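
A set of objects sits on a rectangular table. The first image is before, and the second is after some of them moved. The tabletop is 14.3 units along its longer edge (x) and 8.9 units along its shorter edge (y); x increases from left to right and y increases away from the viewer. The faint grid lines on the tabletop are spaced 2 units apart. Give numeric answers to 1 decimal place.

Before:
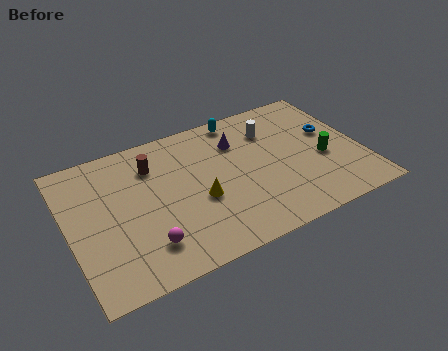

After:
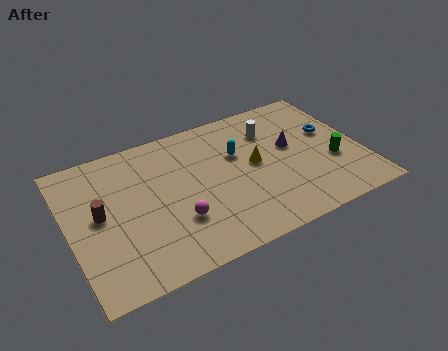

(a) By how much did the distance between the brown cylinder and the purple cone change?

+5.3

The distance was about 4.2 in the first image and 9.5 in the second, so they moved 5.3 units further apart.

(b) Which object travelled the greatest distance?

the brown cylinder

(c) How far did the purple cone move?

2.9

From (8.5, 6.5) to (11.0, 5.1), the purple cone covered √(2.5² + 1.4²) ≈ 2.9 units.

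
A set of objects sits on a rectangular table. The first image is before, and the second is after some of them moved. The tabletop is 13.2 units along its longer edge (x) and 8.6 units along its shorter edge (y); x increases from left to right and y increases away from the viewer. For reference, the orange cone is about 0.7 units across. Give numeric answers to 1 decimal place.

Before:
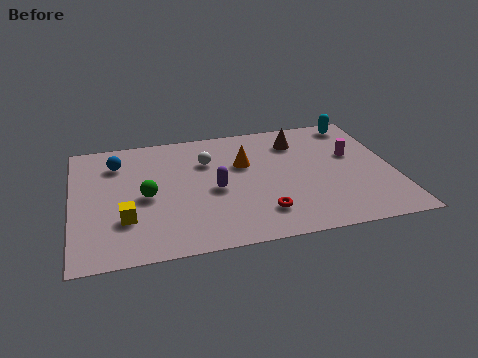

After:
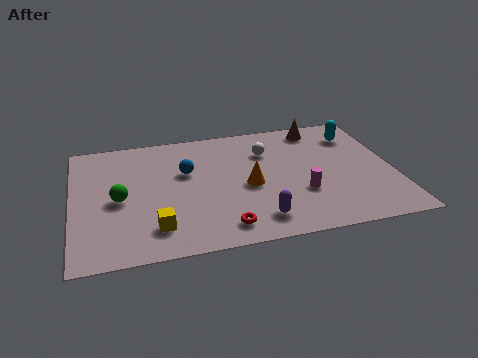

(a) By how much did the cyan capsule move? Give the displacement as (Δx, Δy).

(-0.1, -0.9)

The cyan capsule started near (12.0, 7.6) and ended near (11.9, 6.7).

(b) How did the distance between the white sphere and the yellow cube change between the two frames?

+1.6

They were about 4.9 units apart before and 6.5 after — 1.6 units further apart.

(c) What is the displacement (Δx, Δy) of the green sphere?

(-1.1, 0.0)

The green sphere started near (3.0, 4.0) and ended near (1.9, 4.0).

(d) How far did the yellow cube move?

1.4

The yellow cube moved from about (2.1, 2.6) to (3.3, 1.8), a distance of √(1.2² + 0.8²) ≈ 1.4.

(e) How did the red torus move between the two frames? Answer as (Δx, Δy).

(-1.6, -0.6)

From the two frames, the red torus sits at roughly (7.6, 1.9) before and (6.0, 1.3) after.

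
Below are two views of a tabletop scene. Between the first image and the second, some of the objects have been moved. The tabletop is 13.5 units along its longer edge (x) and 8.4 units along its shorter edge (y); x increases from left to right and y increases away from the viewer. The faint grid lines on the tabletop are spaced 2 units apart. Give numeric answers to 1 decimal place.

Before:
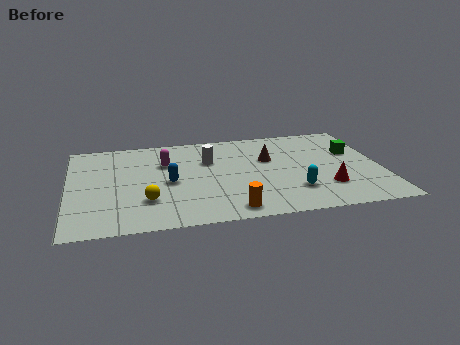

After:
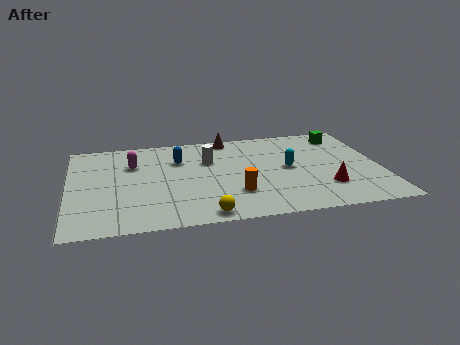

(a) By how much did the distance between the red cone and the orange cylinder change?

-0.5

They were about 4.4 units apart before and 3.9 after — 0.5 units closer together.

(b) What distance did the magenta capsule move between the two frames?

1.4

From (4.2, 5.7) to (2.8, 5.8), the magenta capsule covered √(1.4² + 0.1²) ≈ 1.4 units.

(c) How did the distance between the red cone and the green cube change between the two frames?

+1.5

Before: roughly 3.3 units apart; after: 4.8. That's 1.5 units further apart.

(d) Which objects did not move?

the white cylinder and the red cone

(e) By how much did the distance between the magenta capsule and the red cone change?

+1.3

Before: roughly 7.6 units apart; after: 8.9. That's 1.3 units further apart.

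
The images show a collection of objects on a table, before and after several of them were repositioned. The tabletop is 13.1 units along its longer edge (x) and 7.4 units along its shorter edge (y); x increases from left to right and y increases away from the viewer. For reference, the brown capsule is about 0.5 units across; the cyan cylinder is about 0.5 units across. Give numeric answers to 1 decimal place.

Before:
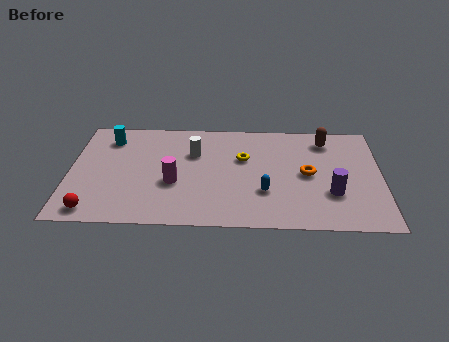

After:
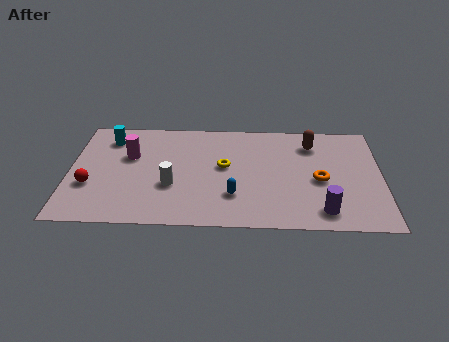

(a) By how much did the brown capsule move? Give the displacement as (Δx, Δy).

(-0.6, -0.3)

From the two frames, the brown capsule sits at roughly (10.8, 6.1) before and (10.2, 5.8) after.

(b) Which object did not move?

the cyan cylinder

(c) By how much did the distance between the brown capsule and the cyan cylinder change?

-0.6

Before: roughly 9.2 units apart; after: 8.6. That's 0.6 units closer together.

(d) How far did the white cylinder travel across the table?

2.5

The white cylinder was near (5.2, 5.0) before and (4.3, 2.7) after, so it travelled √(0.9² + 2.3²) ≈ 2.5 units.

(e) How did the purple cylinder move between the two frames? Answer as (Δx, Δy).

(-0.4, -1.2)

From the two frames, the purple cylinder sits at roughly (11.0, 2.4) before and (10.6, 1.2) after.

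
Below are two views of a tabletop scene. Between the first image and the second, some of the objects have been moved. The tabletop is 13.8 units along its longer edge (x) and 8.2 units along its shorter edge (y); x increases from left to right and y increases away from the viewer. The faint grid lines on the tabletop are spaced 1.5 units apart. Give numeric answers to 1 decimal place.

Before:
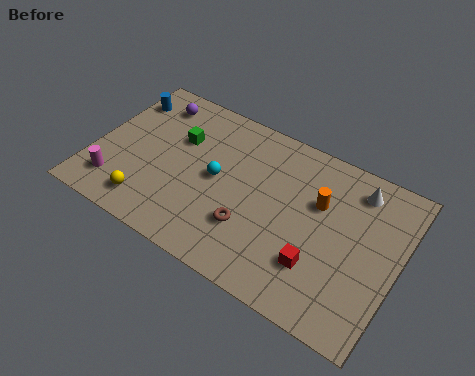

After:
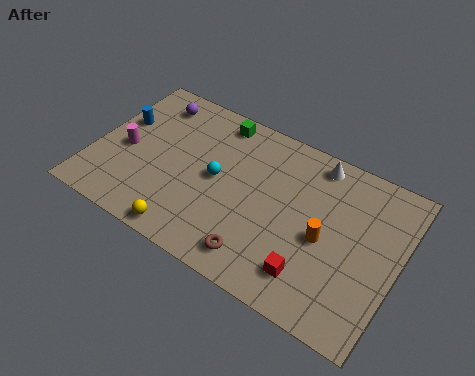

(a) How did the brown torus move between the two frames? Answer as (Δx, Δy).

(0.6, -1.2)

The brown torus started near (7.4, 2.5) and ended near (8.0, 1.3).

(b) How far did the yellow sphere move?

2.0

The yellow sphere moved from about (2.9, 1.4) to (4.8, 0.8), a distance of √(1.9² + 0.6²) ≈ 2.0.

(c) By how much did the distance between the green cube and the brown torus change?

+1.8

Before: roughly 4.8 units apart; after: 6.6. That's 1.8 units further apart.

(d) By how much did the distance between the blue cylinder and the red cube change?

-0.5

Before: roughly 10.5 units apart; after: 10.0. That's 0.5 units closer together.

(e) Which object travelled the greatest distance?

the green cube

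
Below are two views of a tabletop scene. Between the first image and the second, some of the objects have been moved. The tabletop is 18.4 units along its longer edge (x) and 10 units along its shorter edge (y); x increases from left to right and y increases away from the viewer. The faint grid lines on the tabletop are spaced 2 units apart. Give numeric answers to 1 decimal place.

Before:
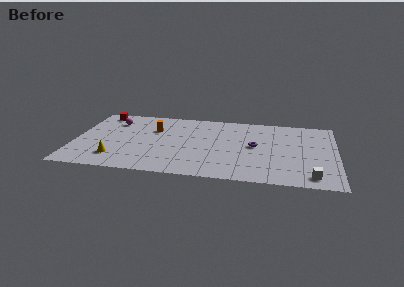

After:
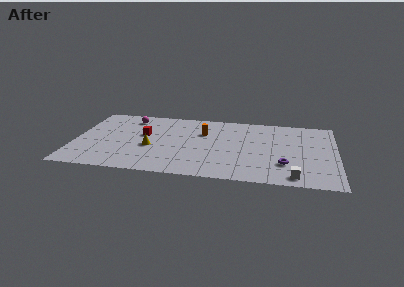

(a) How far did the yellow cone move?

3.1

The yellow cone was near (3.0, 2.2) before and (5.4, 4.1) after, so it travelled √(2.4² + 1.9²) ≈ 3.1 units.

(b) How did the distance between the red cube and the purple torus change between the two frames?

-1.2

They were about 11.6 units apart before and 10.4 after — 1.2 units closer together.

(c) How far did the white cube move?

1.2

The white cube moved from about (16.7, 1.4) to (15.5, 1.2), a distance of √(1.2² + 0.2²) ≈ 1.2.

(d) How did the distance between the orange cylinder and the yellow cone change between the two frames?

-0.7

Before: roughly 5.2 units apart; after: 4.5. That's 0.7 units closer together.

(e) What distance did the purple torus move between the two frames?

3.2

The purple torus moved from about (12.7, 5.3) to (14.8, 2.9), a distance of √(2.1² + 2.4²) ≈ 3.2.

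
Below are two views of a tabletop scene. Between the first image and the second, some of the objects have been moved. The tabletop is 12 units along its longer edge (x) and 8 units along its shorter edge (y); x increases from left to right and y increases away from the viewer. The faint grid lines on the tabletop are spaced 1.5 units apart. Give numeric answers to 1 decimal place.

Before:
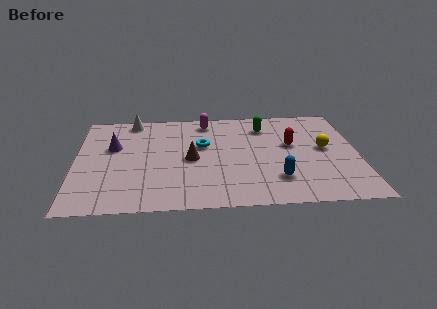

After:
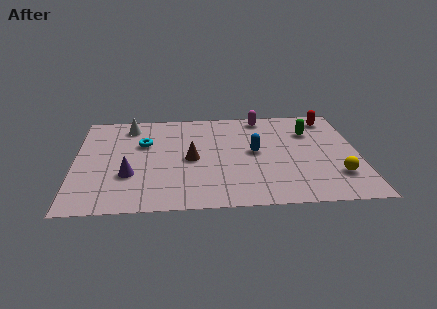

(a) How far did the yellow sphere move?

2.2

The yellow sphere moved from about (10.6, 4.3) to (11.0, 2.1), a distance of √(0.4² + 2.2²) ≈ 2.2.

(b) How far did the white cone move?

0.5

From (2.4, 7.2) to (2.3, 6.7), the white cone covered √(0.1² + 0.5²) ≈ 0.5 units.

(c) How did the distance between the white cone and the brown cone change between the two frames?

-0.3

They were about 4.2 units apart before and 3.9 after — 0.3 units closer together.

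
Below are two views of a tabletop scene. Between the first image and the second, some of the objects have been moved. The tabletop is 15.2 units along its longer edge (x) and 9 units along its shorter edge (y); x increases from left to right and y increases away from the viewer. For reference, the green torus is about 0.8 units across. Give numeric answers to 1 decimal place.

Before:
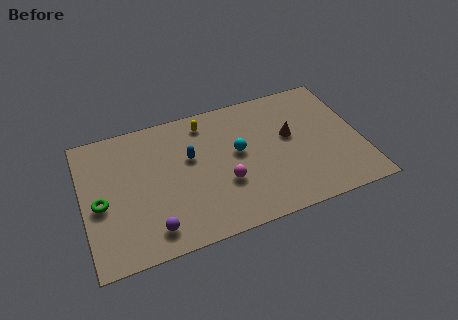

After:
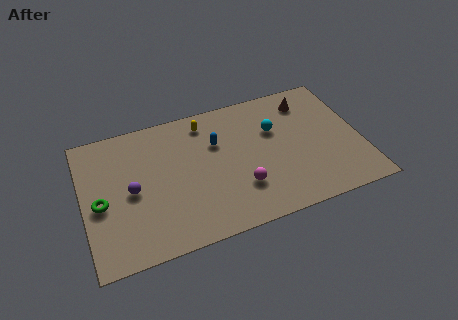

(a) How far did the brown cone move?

2.4

From (11.4, 5.2) to (12.6, 7.3), the brown cone covered √(1.2² + 2.1²) ≈ 2.4 units.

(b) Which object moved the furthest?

the purple sphere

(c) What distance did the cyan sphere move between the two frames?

2.3

From (8.5, 5.0) to (10.6, 5.9), the cyan sphere covered √(2.1² + 0.9²) ≈ 2.3 units.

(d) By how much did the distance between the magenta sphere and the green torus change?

+0.9

The distance was about 6.7 in the first image and 7.6 in the second, so they moved 0.9 units further apart.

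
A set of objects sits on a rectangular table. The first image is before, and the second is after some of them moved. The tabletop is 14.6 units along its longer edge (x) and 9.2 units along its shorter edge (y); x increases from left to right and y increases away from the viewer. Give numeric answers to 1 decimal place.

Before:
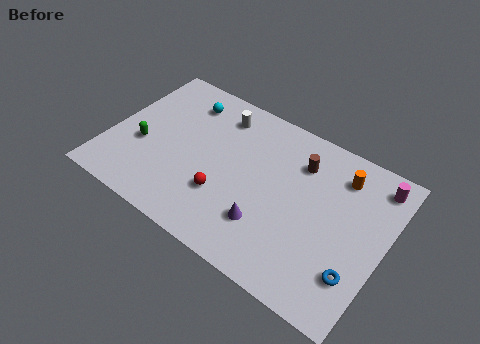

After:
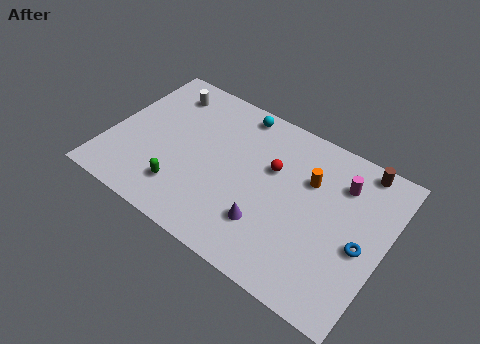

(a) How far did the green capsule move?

2.9

From (1.8, 3.6) to (4.3, 2.1), the green capsule covered √(2.5² + 1.5²) ≈ 2.9 units.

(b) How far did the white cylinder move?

3.0

The white cylinder moved from about (5.3, 7.5) to (2.3, 7.5), a distance of √(3.0² + 0.0²) ≈ 3.0.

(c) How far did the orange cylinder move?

1.9

The orange cylinder was near (11.9, 7.3) before and (10.4, 6.2) after, so it travelled √(1.5² + 1.1²) ≈ 1.9 units.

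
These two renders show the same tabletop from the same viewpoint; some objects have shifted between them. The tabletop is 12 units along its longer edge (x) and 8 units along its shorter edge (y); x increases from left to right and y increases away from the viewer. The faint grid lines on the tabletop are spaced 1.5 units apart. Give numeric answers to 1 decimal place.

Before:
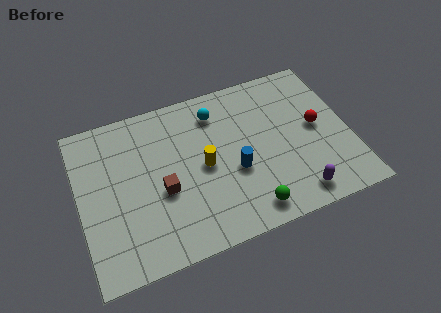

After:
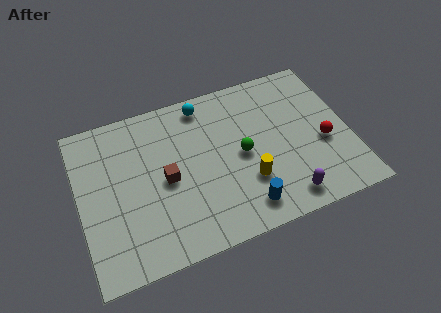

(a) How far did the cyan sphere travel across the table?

0.8

The cyan sphere was near (6.3, 6.4) before and (5.8, 7.0) after, so it travelled √(0.5² + 0.6²) ≈ 0.8 units.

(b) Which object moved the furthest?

the green sphere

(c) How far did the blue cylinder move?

1.9

The blue cylinder was near (6.8, 3.2) before and (7.0, 1.3) after, so it travelled √(0.2² + 1.9²) ≈ 1.9 units.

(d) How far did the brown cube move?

0.5

The brown cube moved from about (3.6, 3.3) to (3.8, 3.8), a distance of √(0.2² + 0.5²) ≈ 0.5.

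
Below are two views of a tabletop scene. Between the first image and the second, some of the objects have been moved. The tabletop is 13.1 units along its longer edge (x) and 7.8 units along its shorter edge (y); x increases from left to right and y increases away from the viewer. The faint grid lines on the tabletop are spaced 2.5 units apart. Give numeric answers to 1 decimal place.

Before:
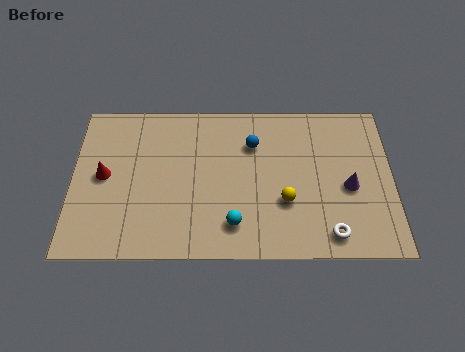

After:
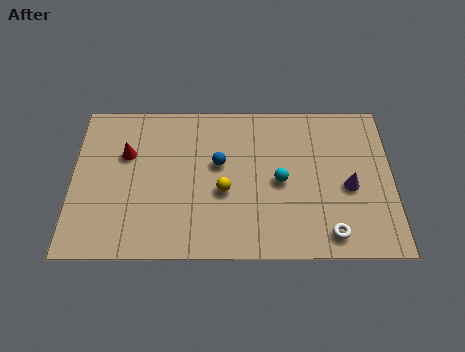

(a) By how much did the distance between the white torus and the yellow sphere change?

+2.4

They were about 2.4 units apart before and 4.8 after — 2.4 units further apart.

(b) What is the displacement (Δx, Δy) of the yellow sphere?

(-2.5, 0.5)

From the two frames, the yellow sphere sits at roughly (8.7, 2.7) before and (6.2, 3.2) after.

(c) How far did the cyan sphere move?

2.8

From (6.6, 1.6) to (8.5, 3.7), the cyan sphere covered √(1.9² + 2.1²) ≈ 2.8 units.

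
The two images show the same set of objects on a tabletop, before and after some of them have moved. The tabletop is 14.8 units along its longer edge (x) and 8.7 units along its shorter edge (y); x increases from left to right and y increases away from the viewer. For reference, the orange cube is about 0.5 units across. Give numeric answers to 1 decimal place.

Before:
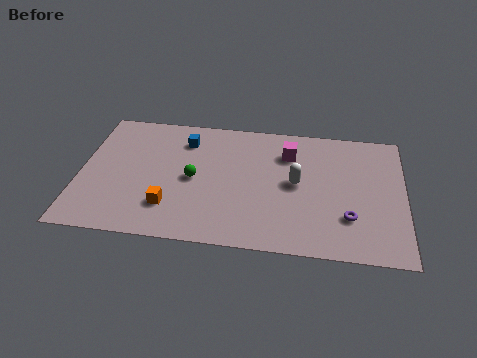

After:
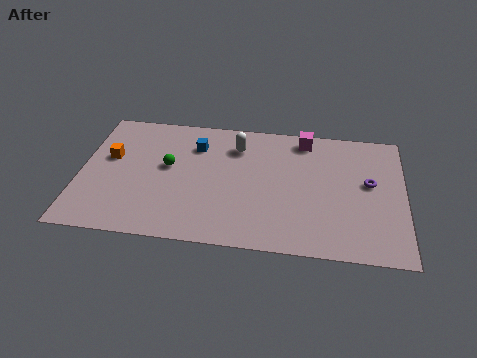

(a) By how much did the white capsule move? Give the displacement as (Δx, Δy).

(-2.8, 2.2)

The white capsule started near (9.9, 4.5) and ended near (7.1, 6.7).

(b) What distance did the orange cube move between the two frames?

4.2

From (4.2, 2.2) to (1.3, 5.2), the orange cube covered √(2.9² + 3.0²) ≈ 4.2 units.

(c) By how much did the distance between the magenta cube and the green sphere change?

+1.9

Before: roughly 4.9 units apart; after: 6.8. That's 1.9 units further apart.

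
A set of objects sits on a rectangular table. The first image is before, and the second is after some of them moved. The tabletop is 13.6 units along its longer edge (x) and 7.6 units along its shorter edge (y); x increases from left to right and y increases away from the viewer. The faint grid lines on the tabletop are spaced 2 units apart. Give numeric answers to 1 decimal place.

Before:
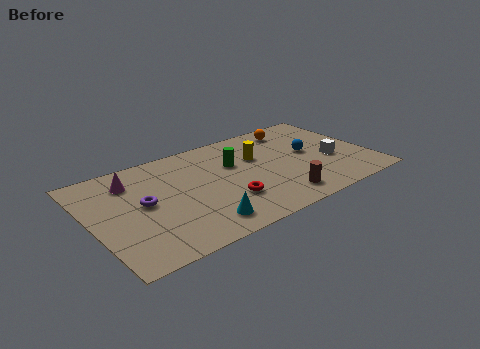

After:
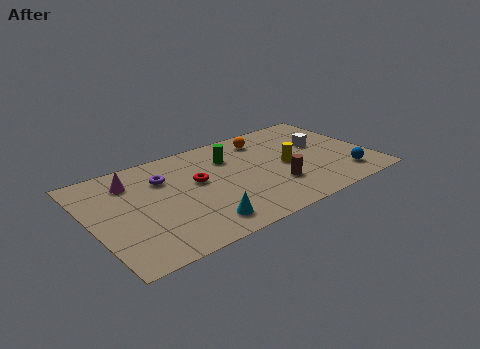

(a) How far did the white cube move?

1.5

The white cube was near (11.7, 3.0) before and (11.4, 4.5) after, so it travelled √(0.3² + 1.5²) ≈ 1.5 units.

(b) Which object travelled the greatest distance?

the blue sphere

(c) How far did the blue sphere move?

2.9

From (10.8, 4.1) to (12.0, 1.5), the blue sphere covered √(1.2² + 2.6²) ≈ 2.9 units.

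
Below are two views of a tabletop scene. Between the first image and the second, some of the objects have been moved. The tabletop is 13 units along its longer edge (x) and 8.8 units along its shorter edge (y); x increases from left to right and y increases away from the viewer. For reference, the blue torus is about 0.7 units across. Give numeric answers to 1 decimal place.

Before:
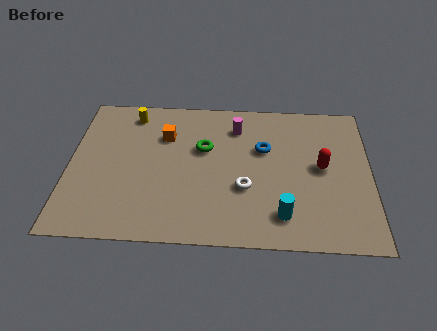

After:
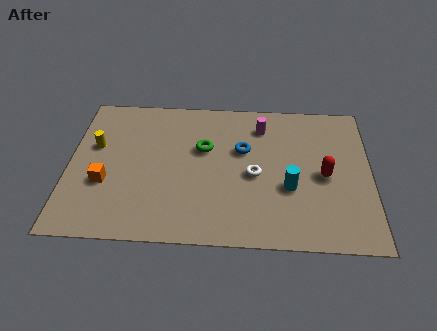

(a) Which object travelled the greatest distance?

the orange cube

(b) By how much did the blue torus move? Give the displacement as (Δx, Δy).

(-0.9, -0.1)

The blue torus started near (8.4, 5.6) and ended near (7.5, 5.5).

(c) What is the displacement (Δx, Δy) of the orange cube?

(-2.5, -3.0)

The orange cube started near (4.1, 6.2) and ended near (1.6, 3.2).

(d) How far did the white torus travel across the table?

0.9

The white torus moved from about (7.6, 3.2) to (8.0, 4.0), a distance of √(0.4² + 0.8²) ≈ 0.9.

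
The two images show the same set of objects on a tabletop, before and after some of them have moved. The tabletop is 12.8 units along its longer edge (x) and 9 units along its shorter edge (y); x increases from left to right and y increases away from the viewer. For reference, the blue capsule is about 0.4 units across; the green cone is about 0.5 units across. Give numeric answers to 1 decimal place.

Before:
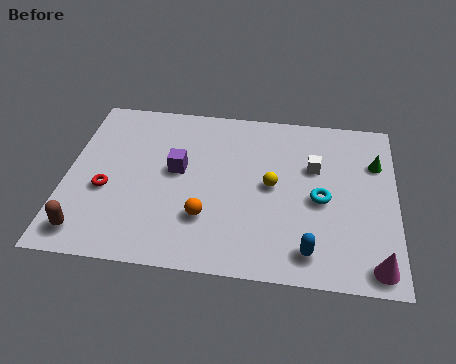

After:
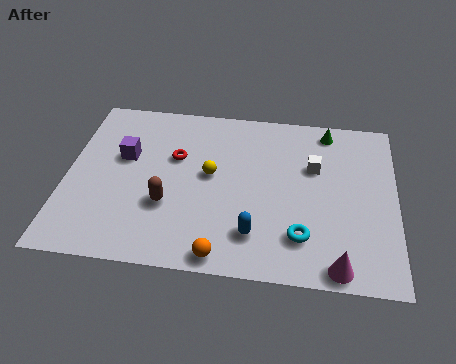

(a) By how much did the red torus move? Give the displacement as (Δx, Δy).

(2.6, 2.1)

The red torus started near (1.6, 3.6) and ended near (4.2, 5.7).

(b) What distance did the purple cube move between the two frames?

2.2

The purple cube moved from about (4.3, 5.0) to (2.2, 5.5), a distance of √(2.1² + 0.5²) ≈ 2.2.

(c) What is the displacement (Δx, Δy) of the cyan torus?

(-0.7, -2.0)

From the two frames, the cyan torus sits at roughly (9.9, 4.1) before and (9.2, 2.1) after.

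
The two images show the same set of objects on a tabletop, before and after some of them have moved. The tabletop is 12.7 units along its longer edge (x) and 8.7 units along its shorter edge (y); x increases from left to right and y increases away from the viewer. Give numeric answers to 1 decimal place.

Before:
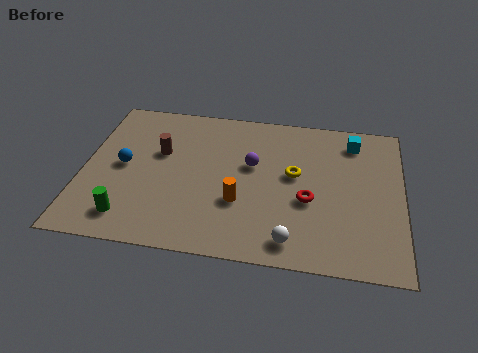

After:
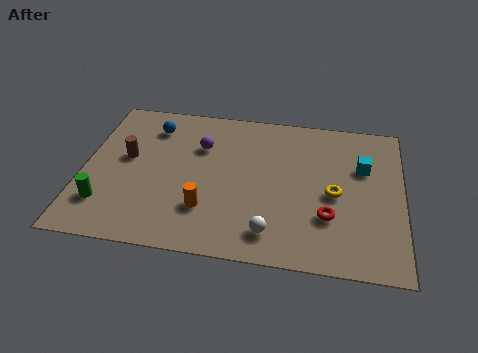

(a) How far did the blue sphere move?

2.7

The blue sphere was near (1.6, 4.4) before and (2.6, 6.9) after, so it travelled √(1.0² + 2.5²) ≈ 2.7 units.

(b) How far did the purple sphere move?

2.2

The purple sphere was near (6.7, 5.2) before and (4.6, 6.0) after, so it travelled √(2.1² + 0.8²) ≈ 2.2 units.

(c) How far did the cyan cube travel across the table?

1.6

From (10.7, 7.2) to (11.1, 5.7), the cyan cube covered √(0.4² + 1.5²) ≈ 1.6 units.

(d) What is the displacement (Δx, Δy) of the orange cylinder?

(-1.3, -0.6)

From the two frames, the orange cylinder sits at roughly (6.3, 3.0) before and (5.0, 2.4) after.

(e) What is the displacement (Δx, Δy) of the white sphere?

(-0.8, 0.3)

The white sphere was at about (8.4, 1.2) and moved to about (7.6, 1.5).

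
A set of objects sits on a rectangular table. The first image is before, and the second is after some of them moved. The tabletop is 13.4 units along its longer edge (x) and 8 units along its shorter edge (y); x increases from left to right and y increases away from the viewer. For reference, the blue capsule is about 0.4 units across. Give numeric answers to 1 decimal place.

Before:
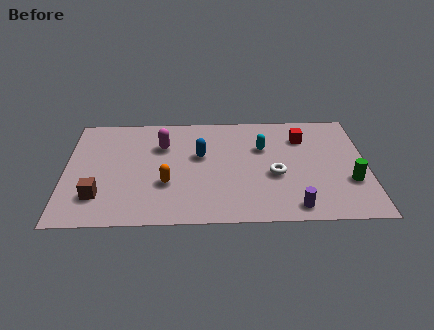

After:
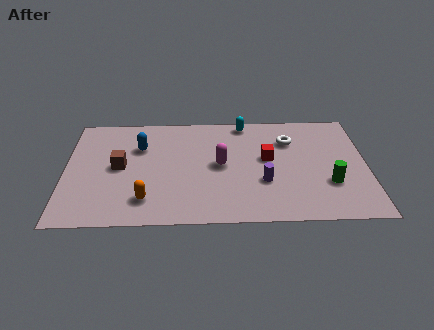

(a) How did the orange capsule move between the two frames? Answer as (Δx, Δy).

(-0.9, -1.1)

The orange capsule was at about (4.5, 2.8) and moved to about (3.6, 1.7).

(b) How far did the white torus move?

2.6

The white torus moved from about (9.3, 3.3) to (10.0, 5.8), a distance of √(0.7² + 2.5²) ≈ 2.6.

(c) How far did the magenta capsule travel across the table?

3.0

The magenta capsule moved from about (4.3, 5.6) to (6.9, 4.1), a distance of √(2.6² + 1.5²) ≈ 3.0.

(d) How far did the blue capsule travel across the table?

2.8

From (6.0, 4.8) to (3.3, 5.5), the blue capsule covered √(2.7² + 0.7²) ≈ 2.8 units.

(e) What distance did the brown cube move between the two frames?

2.3

From (1.5, 2.0) to (2.4, 4.1), the brown cube covered √(0.9² + 2.1²) ≈ 2.3 units.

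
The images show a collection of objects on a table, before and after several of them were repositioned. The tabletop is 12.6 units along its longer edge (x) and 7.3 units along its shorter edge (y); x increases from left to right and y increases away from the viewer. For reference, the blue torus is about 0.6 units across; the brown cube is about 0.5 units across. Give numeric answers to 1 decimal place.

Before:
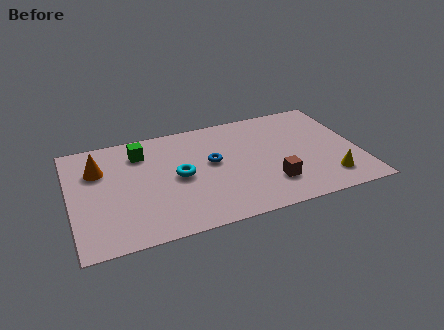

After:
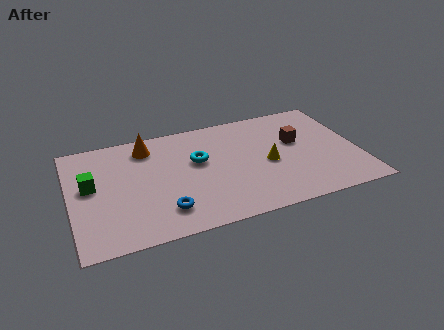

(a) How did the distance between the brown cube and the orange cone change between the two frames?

-1.3

The distance was about 8.0 in the first image and 6.7 in the second, so they moved 1.3 units closer together.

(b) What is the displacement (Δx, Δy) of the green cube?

(-2.3, -1.6)

The green cube started near (3.2, 5.7) and ended near (0.9, 4.1).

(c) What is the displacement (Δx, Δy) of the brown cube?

(1.4, 2.5)

The brown cube started near (8.6, 1.9) and ended near (10.0, 4.4).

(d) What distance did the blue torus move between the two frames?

3.4

The blue torus was near (6.2, 4.1) before and (3.9, 1.6) after, so it travelled √(2.3² + 2.5²) ≈ 3.4 units.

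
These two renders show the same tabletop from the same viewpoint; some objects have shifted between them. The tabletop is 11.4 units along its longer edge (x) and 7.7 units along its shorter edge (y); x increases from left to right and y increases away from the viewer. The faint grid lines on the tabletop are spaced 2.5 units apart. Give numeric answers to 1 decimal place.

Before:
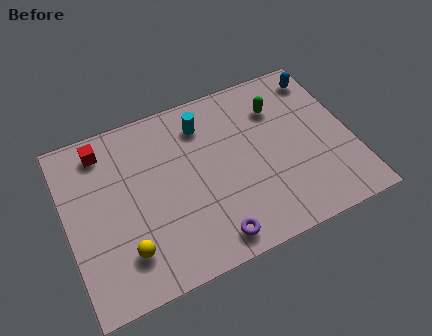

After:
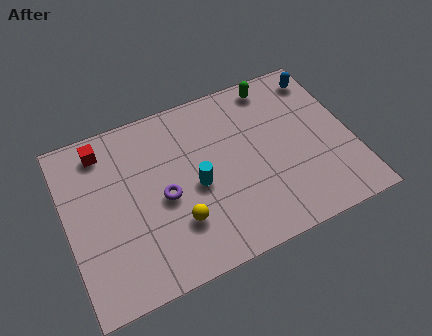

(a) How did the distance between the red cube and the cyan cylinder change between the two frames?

+0.5

The distance was about 4.0 in the first image and 4.5 in the second, so they moved 0.5 units further apart.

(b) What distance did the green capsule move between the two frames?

1.1

From (8.7, 5.7) to (8.7, 6.8), the green capsule covered √(0.0² + 1.1²) ≈ 1.1 units.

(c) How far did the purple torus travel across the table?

3.0

The purple torus was near (5.4, 1.0) before and (3.8, 3.5) after, so it travelled √(1.6² + 2.5²) ≈ 3.0 units.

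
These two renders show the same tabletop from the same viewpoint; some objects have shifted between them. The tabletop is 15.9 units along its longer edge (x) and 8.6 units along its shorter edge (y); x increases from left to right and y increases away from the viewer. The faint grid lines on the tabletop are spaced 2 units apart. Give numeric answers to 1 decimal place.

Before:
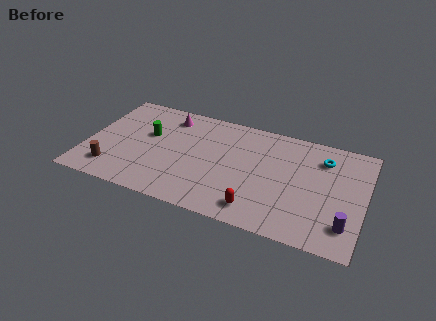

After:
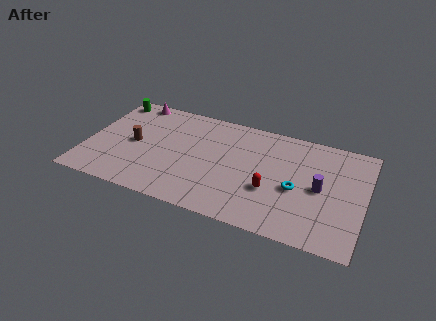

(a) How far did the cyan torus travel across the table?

3.2

From (13.4, 6.6) to (12.1, 3.7), the cyan torus covered √(1.3² + 2.9²) ≈ 3.2 units.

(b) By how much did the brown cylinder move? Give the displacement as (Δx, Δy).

(1.0, 2.5)

The brown cylinder started near (1.7, 1.7) and ended near (2.7, 4.2).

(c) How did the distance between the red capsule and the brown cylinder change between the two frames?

-0.3

Before: roughly 8.4 units apart; after: 8.1. That's 0.3 units closer together.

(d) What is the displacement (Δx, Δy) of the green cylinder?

(-2.5, 2.3)

The green cylinder was at about (3.4, 5.2) and moved to about (0.9, 7.5).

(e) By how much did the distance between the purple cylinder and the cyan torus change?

-3.6

Before: roughly 5.0 units apart; after: 1.4. That's 3.6 units closer together.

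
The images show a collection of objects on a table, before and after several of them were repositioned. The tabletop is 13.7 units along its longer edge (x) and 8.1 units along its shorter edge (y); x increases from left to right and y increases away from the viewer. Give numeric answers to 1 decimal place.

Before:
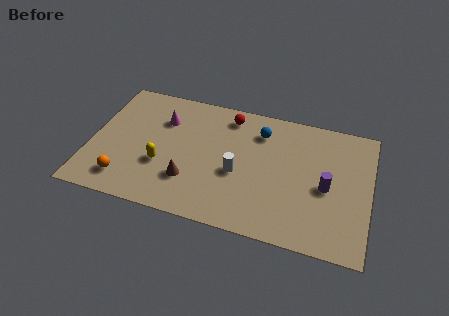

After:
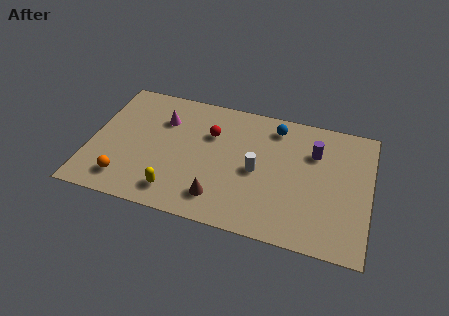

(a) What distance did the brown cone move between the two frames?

1.7

The brown cone was near (5.0, 2.3) before and (6.5, 1.6) after, so it travelled √(1.5² + 0.7²) ≈ 1.7 units.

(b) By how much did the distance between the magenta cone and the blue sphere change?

+0.8

They were about 4.8 units apart before and 5.6 after — 0.8 units further apart.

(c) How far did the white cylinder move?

1.0

From (7.3, 3.4) to (8.2, 3.8), the white cylinder covered √(0.9² + 0.4²) ≈ 1.0 units.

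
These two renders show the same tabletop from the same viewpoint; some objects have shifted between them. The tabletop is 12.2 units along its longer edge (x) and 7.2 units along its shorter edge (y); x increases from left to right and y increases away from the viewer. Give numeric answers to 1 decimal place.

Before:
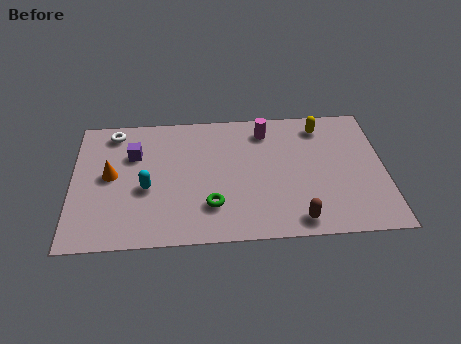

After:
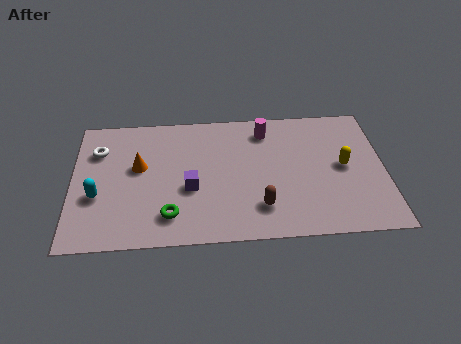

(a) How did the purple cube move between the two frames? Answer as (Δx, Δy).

(2.2, -2.0)

The purple cube was at about (2.4, 4.9) and moved to about (4.6, 2.9).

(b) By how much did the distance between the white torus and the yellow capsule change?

+1.5

They were about 8.2 units apart before and 9.7 after — 1.5 units further apart.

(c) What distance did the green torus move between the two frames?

1.6

From (5.4, 1.9) to (3.8, 1.5), the green torus covered √(1.6² + 0.4²) ≈ 1.6 units.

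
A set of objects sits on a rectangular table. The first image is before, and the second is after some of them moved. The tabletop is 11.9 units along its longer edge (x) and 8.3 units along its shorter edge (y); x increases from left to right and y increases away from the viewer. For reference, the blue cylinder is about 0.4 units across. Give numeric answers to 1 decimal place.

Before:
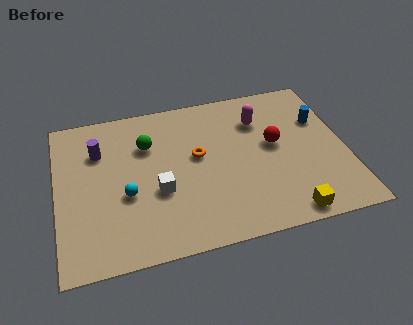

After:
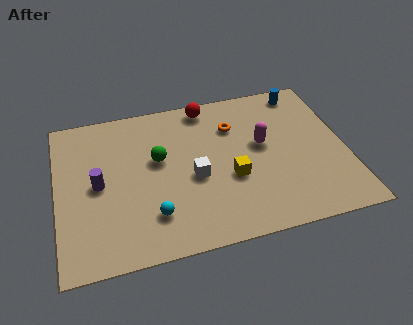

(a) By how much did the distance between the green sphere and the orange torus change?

+1.1

Before: roughly 2.3 units apart; after: 3.4. That's 1.1 units further apart.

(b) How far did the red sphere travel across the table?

3.8

From (9.0, 4.6) to (6.4, 7.4), the red sphere covered √(2.6² + 2.8²) ≈ 3.8 units.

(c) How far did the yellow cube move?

3.2

From (9.2, 0.8) to (7.1, 3.2), the yellow cube covered √(2.1² + 2.4²) ≈ 3.2 units.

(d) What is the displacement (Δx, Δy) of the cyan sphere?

(1.0, -1.3)

The cyan sphere was at about (2.8, 3.3) and moved to about (3.8, 2.0).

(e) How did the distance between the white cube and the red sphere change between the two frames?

-1.2

The distance was about 5.1 in the first image and 3.9 in the second, so they moved 1.2 units closer together.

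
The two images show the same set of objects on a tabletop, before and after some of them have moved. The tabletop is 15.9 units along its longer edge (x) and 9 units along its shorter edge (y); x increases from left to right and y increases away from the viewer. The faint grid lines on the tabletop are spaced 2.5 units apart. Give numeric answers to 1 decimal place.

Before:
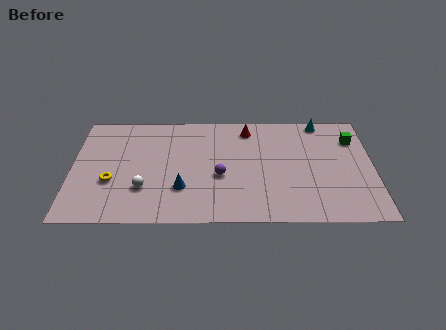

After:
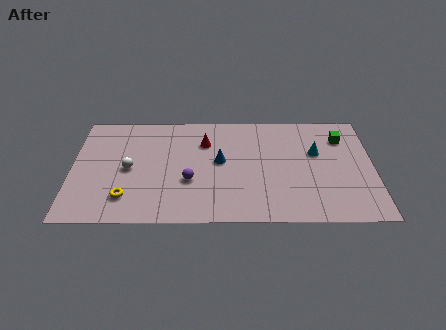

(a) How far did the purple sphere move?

1.6

The purple sphere moved from about (7.8, 3.7) to (6.2, 3.3), a distance of √(1.6² + 0.4²) ≈ 1.6.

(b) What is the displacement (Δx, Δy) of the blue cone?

(2.0, 2.2)

From the two frames, the blue cone sits at roughly (5.8, 2.7) before and (7.8, 4.9) after.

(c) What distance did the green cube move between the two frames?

0.6

The green cube was near (14.9, 6.7) before and (14.3, 6.8) after, so it travelled √(0.6² + 0.1²) ≈ 0.6 units.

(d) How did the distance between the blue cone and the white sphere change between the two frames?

+2.8

They were about 2.0 units apart before and 4.8 after — 2.8 units further apart.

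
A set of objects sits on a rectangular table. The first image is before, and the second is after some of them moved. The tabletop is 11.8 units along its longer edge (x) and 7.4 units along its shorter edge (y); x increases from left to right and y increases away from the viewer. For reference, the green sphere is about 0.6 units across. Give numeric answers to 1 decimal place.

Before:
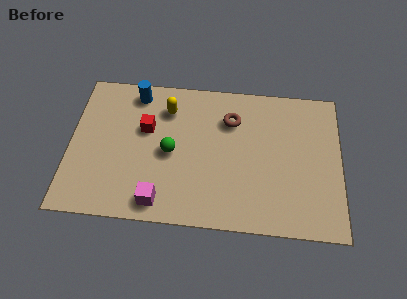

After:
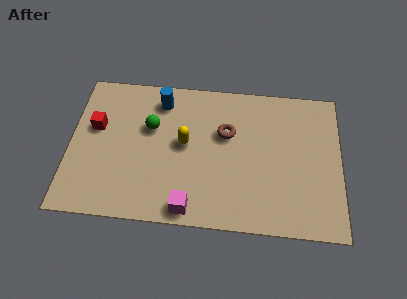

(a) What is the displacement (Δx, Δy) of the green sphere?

(-0.9, 1.2)

The green sphere was at about (4.4, 3.5) and moved to about (3.5, 4.7).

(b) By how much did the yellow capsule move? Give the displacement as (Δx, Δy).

(0.8, -1.7)

The yellow capsule started near (4.2, 5.7) and ended near (5.0, 4.0).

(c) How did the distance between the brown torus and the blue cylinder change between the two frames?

-1.1

They were about 4.3 units apart before and 3.2 after — 1.1 units closer together.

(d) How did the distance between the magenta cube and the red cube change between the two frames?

+1.9

The distance was about 3.7 in the first image and 5.6 in the second, so they moved 1.9 units further apart.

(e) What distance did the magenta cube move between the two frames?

1.3

From (4.0, 1.0) to (5.3, 0.8), the magenta cube covered √(1.3² + 0.2²) ≈ 1.3 units.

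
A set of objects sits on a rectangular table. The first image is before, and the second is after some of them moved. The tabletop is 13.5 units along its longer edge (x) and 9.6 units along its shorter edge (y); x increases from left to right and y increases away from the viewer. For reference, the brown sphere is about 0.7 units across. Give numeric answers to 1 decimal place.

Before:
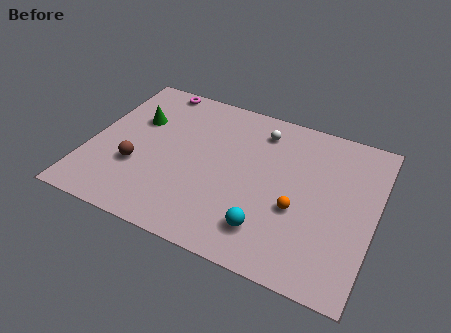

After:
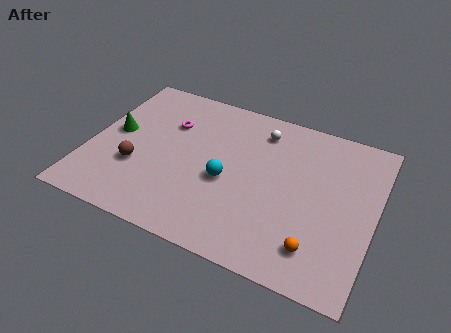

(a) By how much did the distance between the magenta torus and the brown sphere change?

-2.0

The distance was about 5.5 in the first image and 3.5 in the second, so they moved 2.0 units closer together.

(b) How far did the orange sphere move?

2.1

The orange sphere was near (10.0, 3.7) before and (11.1, 1.9) after, so it travelled √(1.1² + 1.8²) ≈ 2.1 units.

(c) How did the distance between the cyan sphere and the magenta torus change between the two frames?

-5.3

The distance was about 9.3 in the first image and 4.0 in the second, so they moved 5.3 units closer together.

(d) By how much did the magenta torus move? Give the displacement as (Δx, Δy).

(1.0, -2.2)

From the two frames, the magenta torus sits at roughly (2.5, 8.8) before and (3.5, 6.6) after.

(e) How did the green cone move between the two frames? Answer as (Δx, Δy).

(-0.9, -1.2)

The green cone started near (2.0, 6.3) and ended near (1.1, 5.1).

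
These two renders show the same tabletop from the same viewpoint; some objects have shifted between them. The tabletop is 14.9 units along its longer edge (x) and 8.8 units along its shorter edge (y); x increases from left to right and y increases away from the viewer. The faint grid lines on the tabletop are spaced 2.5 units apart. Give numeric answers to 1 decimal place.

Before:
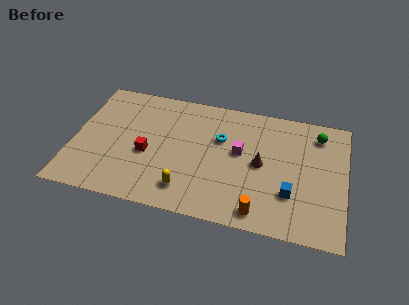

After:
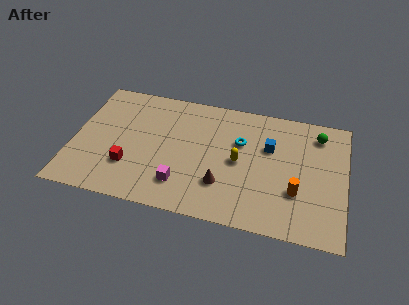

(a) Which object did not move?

the green sphere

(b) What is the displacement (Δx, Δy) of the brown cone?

(-2.0, -1.9)

The brown cone was at about (10.3, 4.4) and moved to about (8.3, 2.5).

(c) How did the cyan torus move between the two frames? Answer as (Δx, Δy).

(1.1, 0.0)

The cyan torus started near (8.0, 5.7) and ended near (9.1, 5.7).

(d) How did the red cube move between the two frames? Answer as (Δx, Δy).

(-0.9, -1.1)

The red cube started near (4.1, 3.7) and ended near (3.2, 2.6).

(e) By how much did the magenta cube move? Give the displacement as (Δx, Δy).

(-3.0, -3.0)

From the two frames, the magenta cube sits at roughly (9.1, 5.0) before and (6.1, 2.0) after.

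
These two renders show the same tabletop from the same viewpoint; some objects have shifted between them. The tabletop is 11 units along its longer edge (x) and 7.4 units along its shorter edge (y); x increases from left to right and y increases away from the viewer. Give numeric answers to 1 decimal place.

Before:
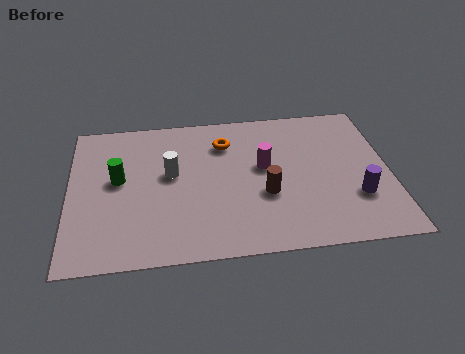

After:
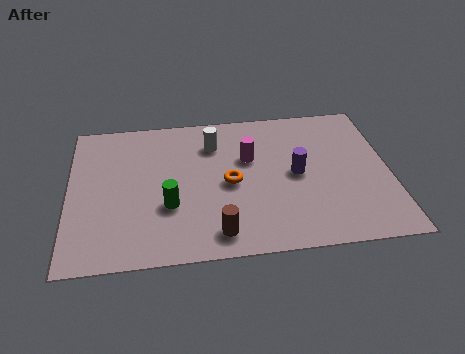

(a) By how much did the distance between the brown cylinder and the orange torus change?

-0.6

They were about 3.1 units apart before and 2.5 after — 0.6 units closer together.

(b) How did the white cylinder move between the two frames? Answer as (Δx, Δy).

(1.5, 1.4)

From the two frames, the white cylinder sits at roughly (3.5, 4.2) before and (5.0, 5.6) after.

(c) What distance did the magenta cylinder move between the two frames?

0.7

The magenta cylinder moved from about (6.7, 4.2) to (6.2, 4.7), a distance of √(0.5² + 0.5²) ≈ 0.7.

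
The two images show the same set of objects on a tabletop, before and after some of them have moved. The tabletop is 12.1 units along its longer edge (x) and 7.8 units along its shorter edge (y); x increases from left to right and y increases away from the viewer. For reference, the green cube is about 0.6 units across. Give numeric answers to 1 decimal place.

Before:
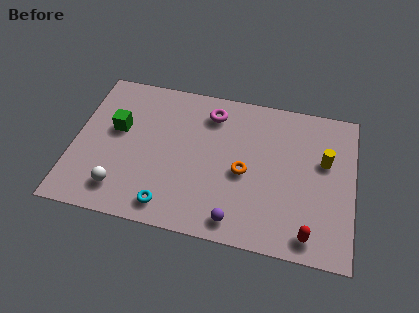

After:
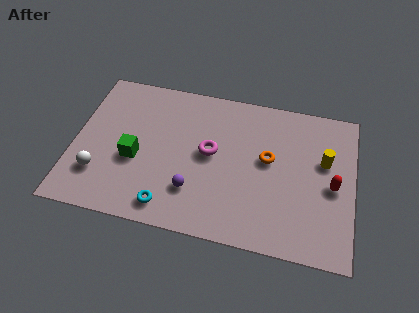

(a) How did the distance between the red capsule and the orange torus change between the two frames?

-0.9

The distance was about 3.8 in the first image and 2.9 in the second, so they moved 0.9 units closer together.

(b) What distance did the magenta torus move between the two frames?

2.1

The magenta torus moved from about (5.8, 6.3) to (5.9, 4.2), a distance of √(0.1² + 2.1²) ≈ 2.1.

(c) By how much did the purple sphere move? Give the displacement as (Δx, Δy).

(-1.9, 1.1)

The purple sphere was at about (7.2, 1.0) and moved to about (5.3, 2.1).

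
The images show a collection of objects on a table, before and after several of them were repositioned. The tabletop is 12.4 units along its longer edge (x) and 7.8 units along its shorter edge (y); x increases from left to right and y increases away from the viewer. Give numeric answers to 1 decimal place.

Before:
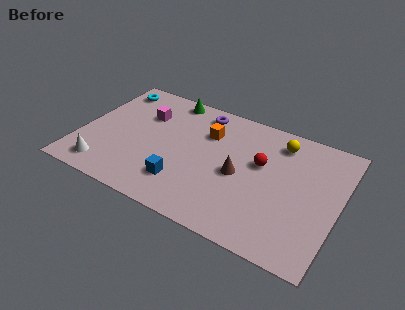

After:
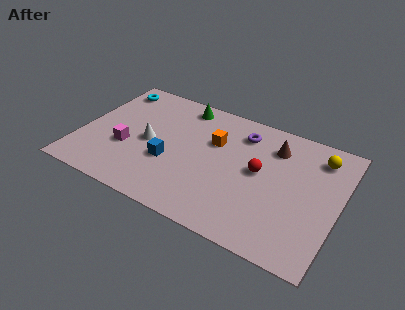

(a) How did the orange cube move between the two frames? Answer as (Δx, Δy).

(0.4, -0.4)

The orange cube started near (5.9, 5.5) and ended near (6.3, 5.1).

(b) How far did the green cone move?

0.7

The green cone moved from about (3.8, 7.0) to (4.5, 6.8), a distance of √(0.7² + 0.2²) ≈ 0.7.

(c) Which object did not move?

the cyan torus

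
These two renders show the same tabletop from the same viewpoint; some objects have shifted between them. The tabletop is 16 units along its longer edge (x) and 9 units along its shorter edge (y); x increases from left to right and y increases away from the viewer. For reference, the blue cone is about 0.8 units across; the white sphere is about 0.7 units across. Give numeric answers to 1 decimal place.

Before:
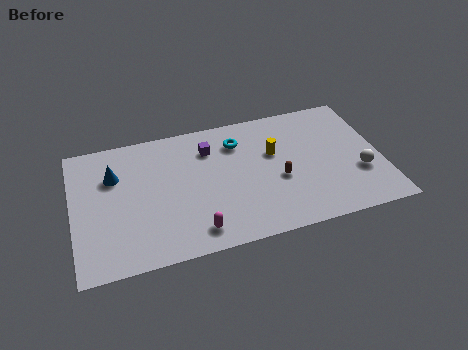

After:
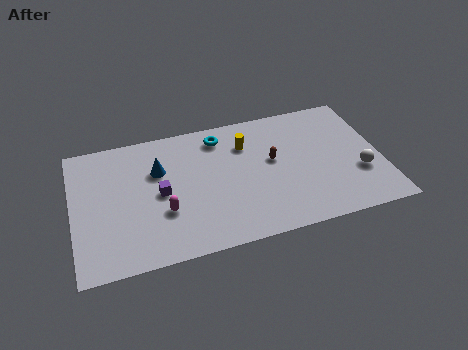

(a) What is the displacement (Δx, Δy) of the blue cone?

(2.3, -0.2)

The blue cone was at about (2.2, 6.2) and moved to about (4.5, 6.0).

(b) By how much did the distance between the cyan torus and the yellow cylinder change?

-0.6

The distance was about 2.2 in the first image and 1.6 in the second, so they moved 0.6 units closer together.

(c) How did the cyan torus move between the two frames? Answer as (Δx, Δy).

(-0.9, 0.6)

The cyan torus was at about (8.7, 6.9) and moved to about (7.8, 7.5).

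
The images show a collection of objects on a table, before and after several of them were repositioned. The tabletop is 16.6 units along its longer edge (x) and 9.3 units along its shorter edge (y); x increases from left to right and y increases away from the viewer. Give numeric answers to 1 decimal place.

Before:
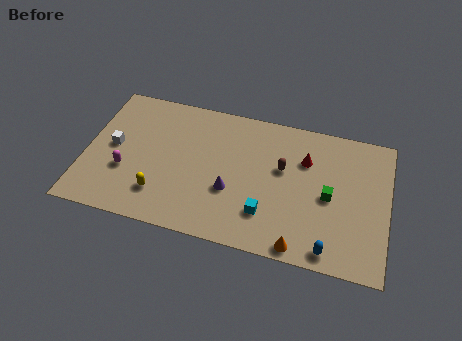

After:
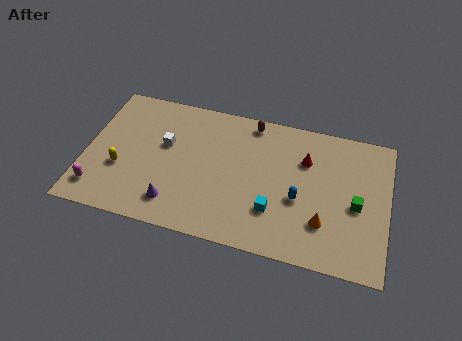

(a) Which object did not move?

the red cone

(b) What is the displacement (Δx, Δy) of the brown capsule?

(-1.9, 2.7)

From the two frames, the brown capsule sits at roughly (10.8, 5.6) before and (8.9, 8.3) after.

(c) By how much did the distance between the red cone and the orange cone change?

-1.6

Before: roughly 5.7 units apart; after: 4.1. That's 1.6 units closer together.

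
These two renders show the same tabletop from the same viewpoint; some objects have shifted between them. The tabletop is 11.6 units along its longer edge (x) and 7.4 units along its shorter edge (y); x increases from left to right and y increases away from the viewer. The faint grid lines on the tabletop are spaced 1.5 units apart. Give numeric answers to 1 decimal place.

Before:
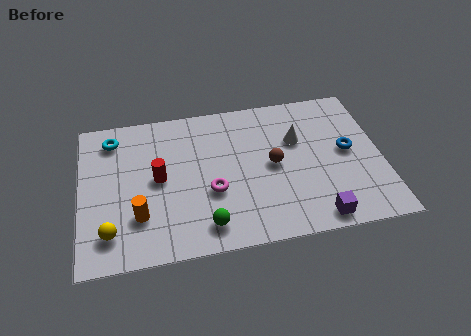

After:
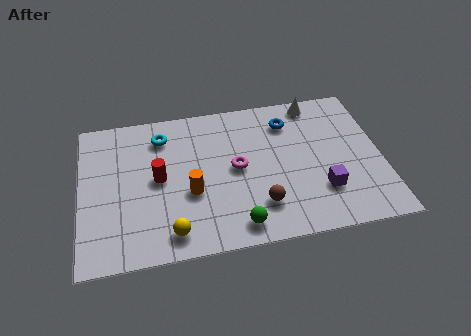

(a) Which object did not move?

the red cylinder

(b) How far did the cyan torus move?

1.9

From (1.3, 6.1) to (3.2, 5.9), the cyan torus covered √(1.9² + 0.2²) ≈ 1.9 units.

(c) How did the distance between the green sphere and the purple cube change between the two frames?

-0.7

The distance was about 4.2 in the first image and 3.5 in the second, so they moved 0.7 units closer together.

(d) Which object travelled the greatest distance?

the blue torus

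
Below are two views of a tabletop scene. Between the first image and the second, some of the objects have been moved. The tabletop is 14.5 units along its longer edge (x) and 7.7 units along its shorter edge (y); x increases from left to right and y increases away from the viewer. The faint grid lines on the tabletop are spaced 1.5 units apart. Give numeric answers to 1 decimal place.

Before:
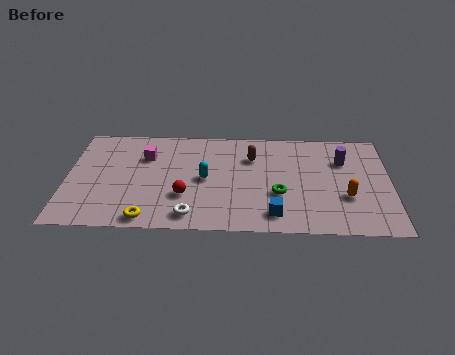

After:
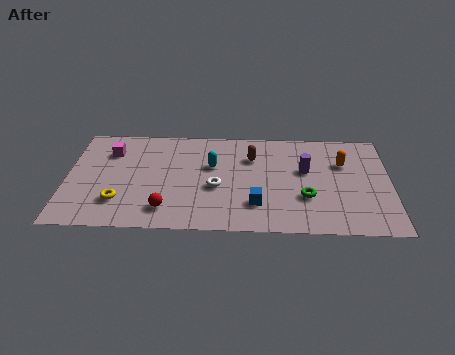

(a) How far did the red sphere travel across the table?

1.3

The red sphere was near (5.3, 2.5) before and (4.5, 1.5) after, so it travelled √(0.8² + 1.0²) ≈ 1.3 units.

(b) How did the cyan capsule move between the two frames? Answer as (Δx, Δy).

(0.3, 1.0)

The cyan capsule was at about (6.2, 3.8) and moved to about (6.5, 4.8).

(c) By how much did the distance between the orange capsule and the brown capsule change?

-0.9

They were about 5.0 units apart before and 4.1 after — 0.9 units closer together.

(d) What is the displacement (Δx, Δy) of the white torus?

(1.1, 2.1)

From the two frames, the white torus sits at roughly (5.6, 1.1) before and (6.7, 3.2) after.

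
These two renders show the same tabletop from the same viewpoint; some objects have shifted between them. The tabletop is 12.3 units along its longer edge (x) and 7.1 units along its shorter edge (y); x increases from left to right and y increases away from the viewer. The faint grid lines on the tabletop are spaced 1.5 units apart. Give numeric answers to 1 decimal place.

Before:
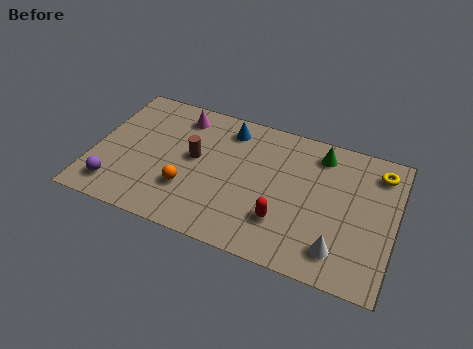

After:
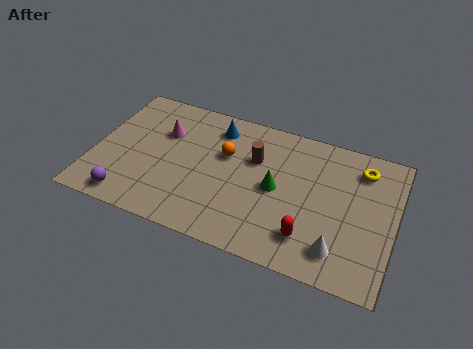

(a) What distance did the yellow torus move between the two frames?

0.7

The yellow torus moved from about (11.5, 5.8) to (10.8, 5.7), a distance of √(0.7² + 0.1²) ≈ 0.7.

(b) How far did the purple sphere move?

0.7

From (1.1, 1.3) to (1.7, 0.9), the purple sphere covered √(0.6² + 0.4²) ≈ 0.7 units.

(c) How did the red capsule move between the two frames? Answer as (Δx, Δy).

(1.1, -0.4)

The red capsule started near (7.9, 2.0) and ended near (9.0, 1.6).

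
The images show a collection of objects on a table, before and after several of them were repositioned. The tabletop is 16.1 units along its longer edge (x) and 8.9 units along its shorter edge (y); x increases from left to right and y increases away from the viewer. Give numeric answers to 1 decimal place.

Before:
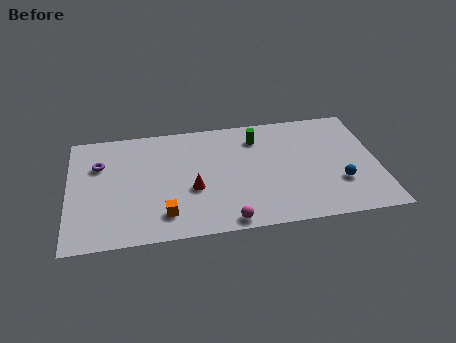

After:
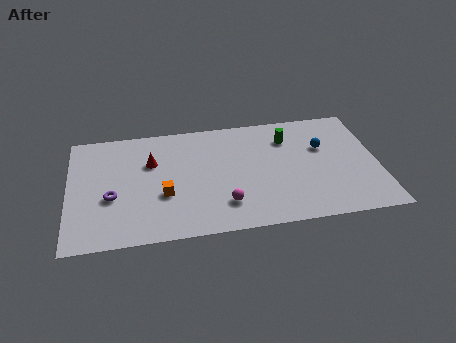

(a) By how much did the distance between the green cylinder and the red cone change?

+2.3

The distance was about 4.9 in the first image and 7.2 in the second, so they moved 2.3 units further apart.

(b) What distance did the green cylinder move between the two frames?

1.6

From (9.9, 7.0) to (11.5, 6.7), the green cylinder covered √(1.6² + 0.3²) ≈ 1.6 units.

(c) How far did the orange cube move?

1.5

The orange cube moved from about (4.9, 1.8) to (4.9, 3.3), a distance of √(0.0² + 1.5²) ≈ 1.5.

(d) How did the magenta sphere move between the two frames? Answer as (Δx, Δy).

(-0.1, 1.3)

The magenta sphere started near (8.1, 0.8) and ended near (8.0, 2.1).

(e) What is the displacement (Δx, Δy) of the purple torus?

(0.6, -2.6)

The purple torus was at about (1.6, 6.1) and moved to about (2.2, 3.5).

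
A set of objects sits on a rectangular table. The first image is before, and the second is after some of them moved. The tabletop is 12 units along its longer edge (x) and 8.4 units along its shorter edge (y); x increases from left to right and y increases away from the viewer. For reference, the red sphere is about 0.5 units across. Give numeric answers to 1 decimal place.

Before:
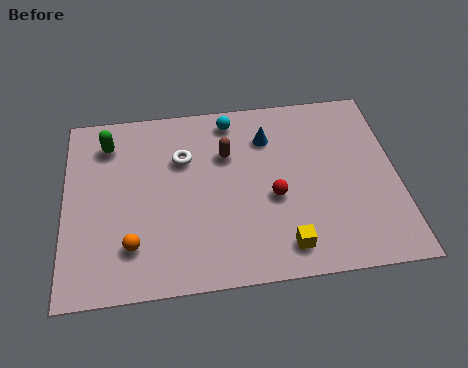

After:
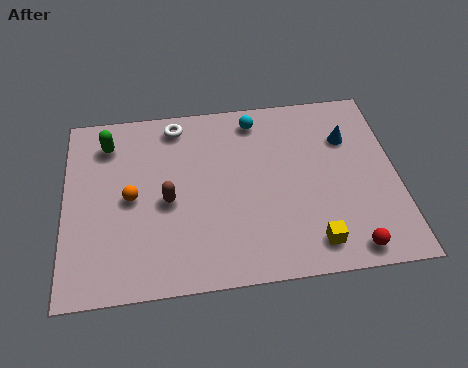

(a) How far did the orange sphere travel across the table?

2.1

From (2.4, 2.0) to (2.4, 4.1), the orange sphere covered √(0.0² + 2.1²) ≈ 2.1 units.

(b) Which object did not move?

the green capsule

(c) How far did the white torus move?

1.6

The white torus moved from about (4.3, 5.7) to (4.1, 7.3), a distance of √(0.2² + 1.6²) ≈ 1.6.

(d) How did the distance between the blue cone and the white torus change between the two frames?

+3.2

Before: roughly 3.2 units apart; after: 6.4. That's 3.2 units further apart.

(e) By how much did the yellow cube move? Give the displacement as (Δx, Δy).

(1.0, 0.0)

From the two frames, the yellow cube sits at roughly (7.8, 1.3) before and (8.8, 1.3) after.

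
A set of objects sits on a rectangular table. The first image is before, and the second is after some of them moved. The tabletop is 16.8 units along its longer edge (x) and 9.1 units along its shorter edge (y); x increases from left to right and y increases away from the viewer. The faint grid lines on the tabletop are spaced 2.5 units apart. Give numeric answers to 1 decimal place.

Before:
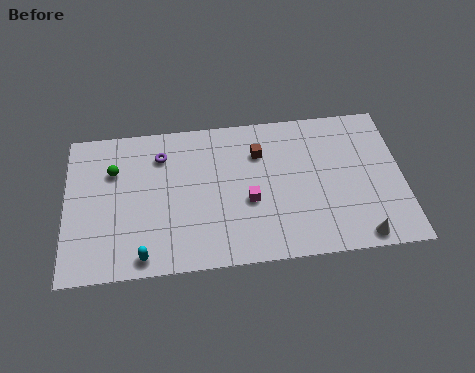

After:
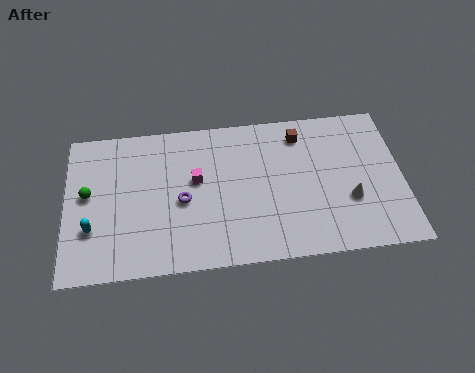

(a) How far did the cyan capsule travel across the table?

3.1

The cyan capsule moved from about (3.8, 1.0) to (1.3, 2.9), a distance of √(2.5² + 1.9²) ≈ 3.1.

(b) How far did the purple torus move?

3.1

The purple torus moved from about (4.8, 7.0) to (5.8, 4.1), a distance of √(1.0² + 2.9²) ≈ 3.1.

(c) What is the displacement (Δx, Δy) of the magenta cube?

(-2.6, 1.6)

The magenta cube started near (9.1, 3.7) and ended near (6.5, 5.3).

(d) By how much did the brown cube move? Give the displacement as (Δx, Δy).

(2.1, 0.9)

The brown cube was at about (9.7, 6.6) and moved to about (11.8, 7.5).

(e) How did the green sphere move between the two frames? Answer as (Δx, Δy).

(-1.3, -1.3)

The green sphere started near (2.4, 6.3) and ended near (1.1, 5.0).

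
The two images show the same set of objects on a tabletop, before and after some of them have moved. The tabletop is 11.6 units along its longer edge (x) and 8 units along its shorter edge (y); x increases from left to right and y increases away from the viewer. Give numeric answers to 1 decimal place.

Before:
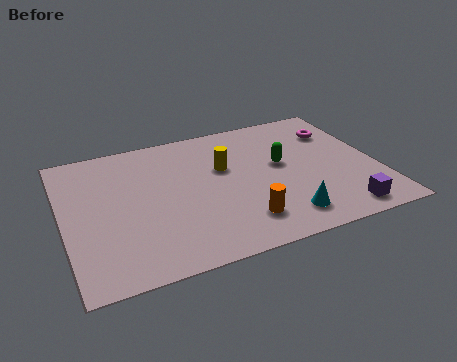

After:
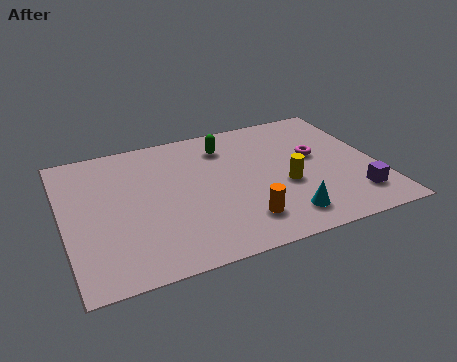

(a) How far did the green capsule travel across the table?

2.6

The green capsule moved from about (8.1, 4.5) to (6.2, 6.3), a distance of √(1.9² + 1.8²) ≈ 2.6.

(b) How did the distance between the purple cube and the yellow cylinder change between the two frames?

-2.8

The distance was about 5.6 in the first image and 2.8 in the second, so they moved 2.8 units closer together.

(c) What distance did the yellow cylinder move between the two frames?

2.8

The yellow cylinder moved from about (6.0, 5.0) to (8.1, 3.2), a distance of √(2.1² + 1.8²) ≈ 2.8.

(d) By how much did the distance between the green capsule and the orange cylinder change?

+1.3

They were about 3.3 units apart before and 4.6 after — 1.3 units further apart.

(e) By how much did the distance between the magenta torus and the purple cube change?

-1.8

They were about 4.9 units apart before and 3.1 after — 1.8 units closer together.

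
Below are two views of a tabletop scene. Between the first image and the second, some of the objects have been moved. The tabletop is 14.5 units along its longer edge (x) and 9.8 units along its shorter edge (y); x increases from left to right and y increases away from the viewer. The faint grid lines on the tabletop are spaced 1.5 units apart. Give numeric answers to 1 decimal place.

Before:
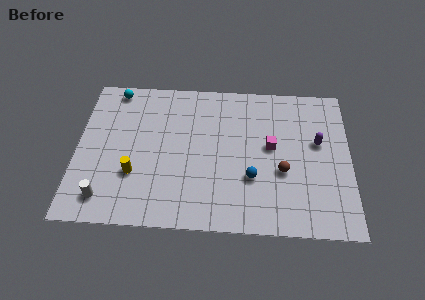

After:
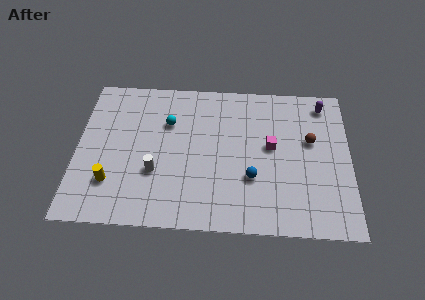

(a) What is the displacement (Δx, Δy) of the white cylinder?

(2.6, 1.8)

From the two frames, the white cylinder sits at roughly (1.6, 1.6) before and (4.2, 3.4) after.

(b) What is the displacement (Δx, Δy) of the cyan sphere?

(2.9, -2.1)

The cyan sphere was at about (1.9, 8.8) and moved to about (4.8, 6.7).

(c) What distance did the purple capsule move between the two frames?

2.6

The purple capsule moved from about (12.8, 5.8) to (13.1, 8.4), a distance of √(0.3² + 2.6²) ≈ 2.6.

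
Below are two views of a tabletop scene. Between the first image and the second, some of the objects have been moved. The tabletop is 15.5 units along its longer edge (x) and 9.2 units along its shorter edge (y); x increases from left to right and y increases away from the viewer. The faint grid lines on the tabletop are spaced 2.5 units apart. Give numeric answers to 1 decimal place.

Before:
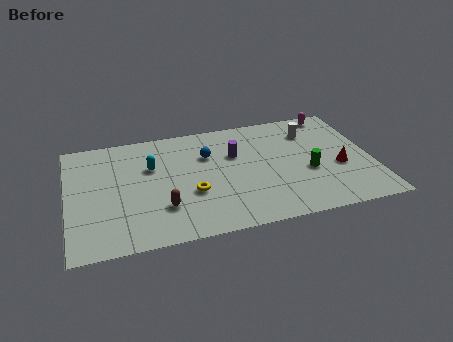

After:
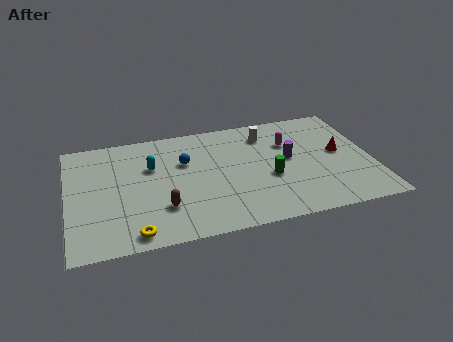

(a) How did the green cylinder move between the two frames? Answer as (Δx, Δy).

(-2.0, 0.0)

The green cylinder started near (12.2, 3.7) and ended near (10.2, 3.7).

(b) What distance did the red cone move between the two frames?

1.2

The red cone was near (13.8, 3.7) before and (13.9, 4.9) after, so it travelled √(0.1² + 1.2²) ≈ 1.2 units.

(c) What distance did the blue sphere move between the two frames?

1.2

From (7.2, 6.3) to (6.0, 6.0), the blue sphere covered √(1.2² + 0.3²) ≈ 1.2 units.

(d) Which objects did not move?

the cyan capsule and the brown capsule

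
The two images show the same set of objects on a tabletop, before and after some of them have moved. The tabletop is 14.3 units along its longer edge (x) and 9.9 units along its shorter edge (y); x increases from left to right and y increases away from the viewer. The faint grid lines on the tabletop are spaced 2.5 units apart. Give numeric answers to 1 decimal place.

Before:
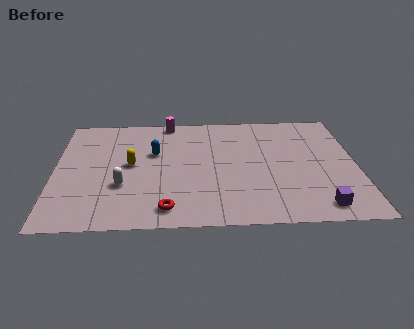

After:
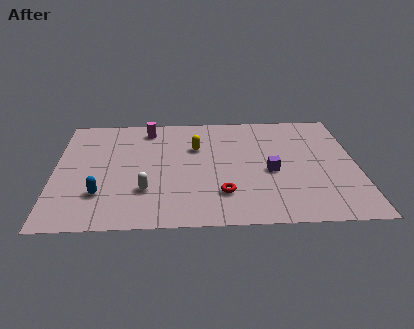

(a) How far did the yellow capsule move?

3.4

From (3.6, 5.2) to (6.7, 6.6), the yellow capsule covered √(3.1² + 1.4²) ≈ 3.4 units.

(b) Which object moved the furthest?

the blue capsule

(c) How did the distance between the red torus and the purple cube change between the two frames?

-4.2

They were about 7.1 units apart before and 2.9 after — 4.2 units closer together.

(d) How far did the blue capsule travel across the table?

4.3

The blue capsule was near (4.7, 6.2) before and (2.2, 2.7) after, so it travelled √(2.5² + 3.5²) ≈ 4.3 units.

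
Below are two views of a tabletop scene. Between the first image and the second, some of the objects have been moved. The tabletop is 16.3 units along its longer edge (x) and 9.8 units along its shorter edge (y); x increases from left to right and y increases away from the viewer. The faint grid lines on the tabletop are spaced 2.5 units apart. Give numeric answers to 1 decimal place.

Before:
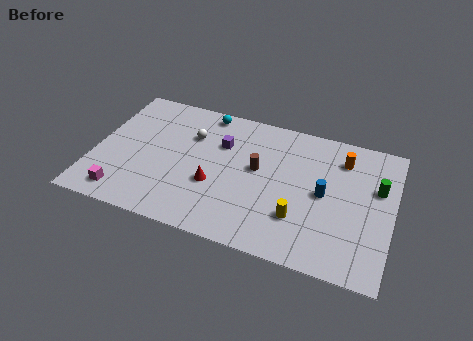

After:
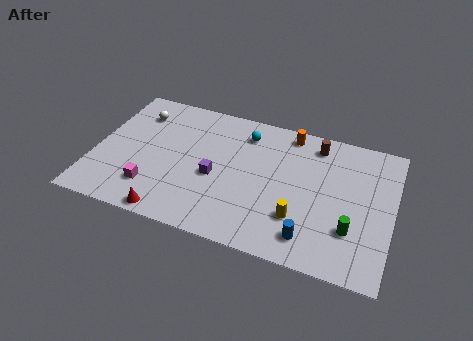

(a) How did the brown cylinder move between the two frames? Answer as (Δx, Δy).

(3.0, 2.8)

The brown cylinder started near (8.9, 5.5) and ended near (11.9, 8.3).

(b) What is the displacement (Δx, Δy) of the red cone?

(-2.1, -2.8)

From the two frames, the red cone sits at roughly (6.7, 3.6) before and (4.6, 0.8) after.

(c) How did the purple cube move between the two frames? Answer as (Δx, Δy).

(-0.1, -2.5)

The purple cube was at about (6.8, 6.7) and moved to about (6.7, 4.2).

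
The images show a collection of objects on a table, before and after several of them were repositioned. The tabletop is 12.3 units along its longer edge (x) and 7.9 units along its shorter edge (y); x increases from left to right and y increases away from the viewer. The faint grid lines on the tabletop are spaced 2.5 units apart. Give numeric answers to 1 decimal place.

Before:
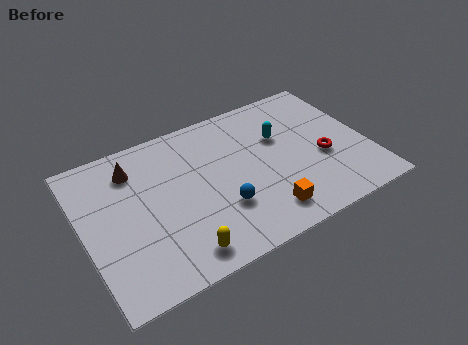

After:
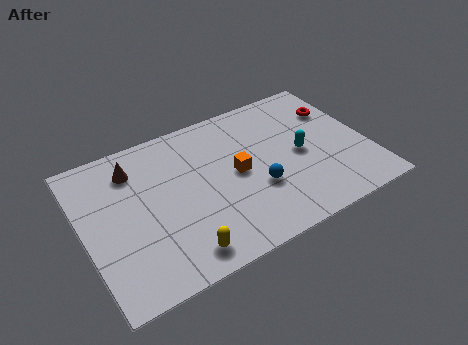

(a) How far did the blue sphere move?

1.6

From (5.7, 2.5) to (7.3, 2.8), the blue sphere covered √(1.6² + 0.3²) ≈ 1.6 units.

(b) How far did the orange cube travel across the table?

2.7

From (7.4, 1.4) to (6.6, 4.0), the orange cube covered √(0.8² + 2.6²) ≈ 2.7 units.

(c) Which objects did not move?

the yellow capsule and the brown cone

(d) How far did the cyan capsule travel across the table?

1.5

The cyan capsule moved from about (8.7, 5.1) to (9.4, 3.8), a distance of √(0.7² + 1.3²) ≈ 1.5.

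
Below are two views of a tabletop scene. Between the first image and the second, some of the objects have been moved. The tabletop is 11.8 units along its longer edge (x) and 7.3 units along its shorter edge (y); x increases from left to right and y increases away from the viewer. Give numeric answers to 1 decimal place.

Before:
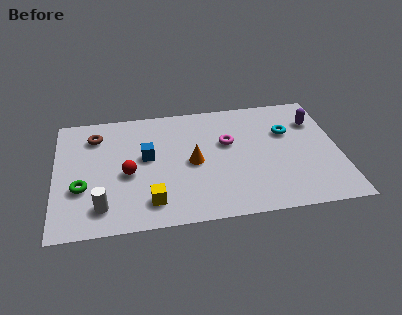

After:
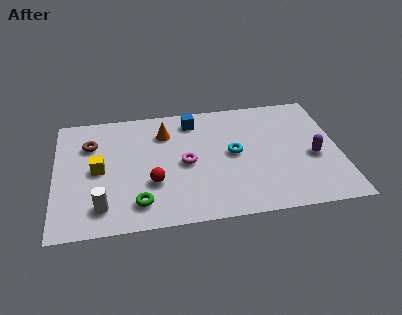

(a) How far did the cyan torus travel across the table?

2.5

The cyan torus was near (9.7, 4.8) before and (7.4, 3.8) after, so it travelled √(2.3² + 1.0²) ≈ 2.5 units.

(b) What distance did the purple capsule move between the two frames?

2.2

From (10.9, 5.3) to (10.7, 3.1), the purple capsule covered √(0.2² + 2.2²) ≈ 2.2 units.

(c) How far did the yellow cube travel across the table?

3.0

From (3.9, 1.4) to (1.8, 3.6), the yellow cube covered √(2.1² + 2.2²) ≈ 3.0 units.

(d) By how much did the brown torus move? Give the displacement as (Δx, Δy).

(-0.2, -0.5)

The brown torus started near (1.7, 5.7) and ended near (1.5, 5.2).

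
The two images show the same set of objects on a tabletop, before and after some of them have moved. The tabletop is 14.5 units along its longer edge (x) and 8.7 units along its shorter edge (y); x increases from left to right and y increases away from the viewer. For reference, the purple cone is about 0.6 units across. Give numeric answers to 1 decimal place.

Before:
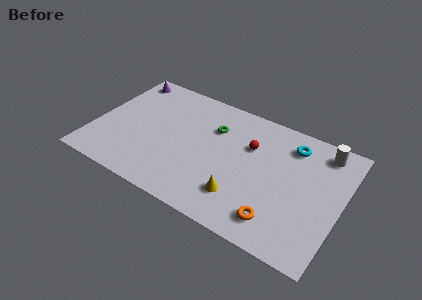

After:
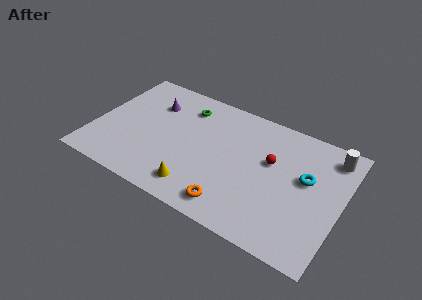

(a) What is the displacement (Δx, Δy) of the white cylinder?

(0.5, -0.1)

The white cylinder was at about (13.1, 7.4) and moved to about (13.6, 7.3).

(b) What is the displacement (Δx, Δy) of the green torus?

(-1.8, 0.8)

The green torus was at about (6.8, 6.1) and moved to about (5.0, 6.9).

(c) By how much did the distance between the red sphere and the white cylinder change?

-0.5

Before: roughly 4.4 units apart; after: 3.9. That's 0.5 units closer together.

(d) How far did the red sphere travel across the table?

1.4

The red sphere moved from about (9.0, 5.8) to (10.3, 5.3), a distance of √(1.3² + 0.5²) ≈ 1.4.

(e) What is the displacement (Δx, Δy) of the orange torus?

(-2.6, -0.3)

The orange torus was at about (11.2, 1.6) and moved to about (8.6, 1.3).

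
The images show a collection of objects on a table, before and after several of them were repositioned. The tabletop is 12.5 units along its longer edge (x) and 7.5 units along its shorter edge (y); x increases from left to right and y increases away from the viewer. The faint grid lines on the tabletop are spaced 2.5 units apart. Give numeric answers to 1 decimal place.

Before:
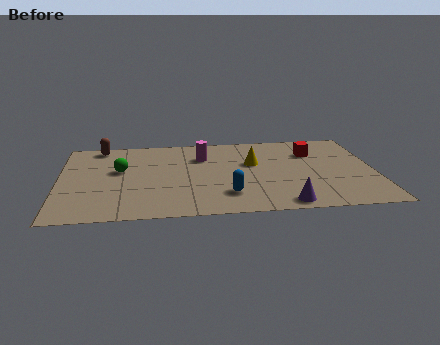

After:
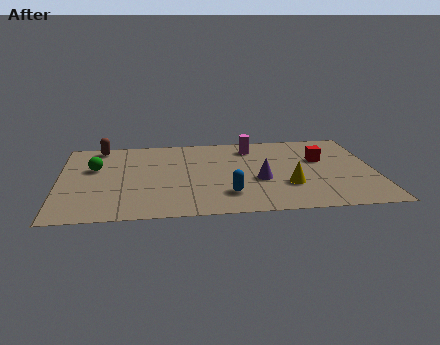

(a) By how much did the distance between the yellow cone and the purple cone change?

-2.7

Before: roughly 4.0 units apart; after: 1.3. That's 2.7 units closer together.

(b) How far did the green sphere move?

1.0

The green sphere was near (2.4, 4.4) before and (1.4, 4.7) after, so it travelled √(1.0² + 0.3²) ≈ 1.0 units.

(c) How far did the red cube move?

0.8

The red cube moved from about (10.1, 5.4) to (10.4, 4.7), a distance of √(0.3² + 0.7²) ≈ 0.8.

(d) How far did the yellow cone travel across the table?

2.6

The yellow cone was near (7.7, 4.6) before and (9.0, 2.4) after, so it travelled √(1.3² + 2.2²) ≈ 2.6 units.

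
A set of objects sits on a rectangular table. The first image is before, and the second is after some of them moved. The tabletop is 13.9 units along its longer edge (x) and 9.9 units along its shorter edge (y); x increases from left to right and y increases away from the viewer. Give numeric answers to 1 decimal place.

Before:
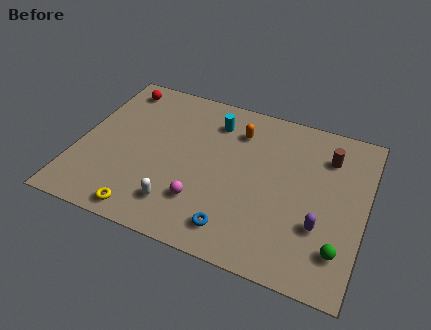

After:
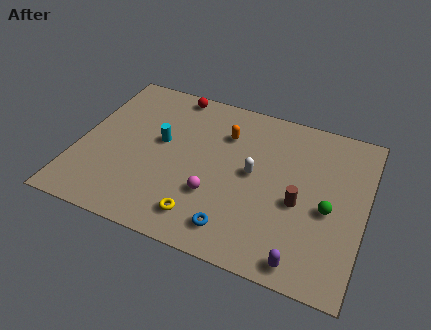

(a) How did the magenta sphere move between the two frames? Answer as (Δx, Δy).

(0.5, 0.6)

From the two frames, the magenta sphere sits at roughly (6.3, 2.6) before and (6.8, 3.2) after.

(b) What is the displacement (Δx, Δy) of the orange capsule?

(-0.6, -0.4)

The orange capsule was at about (7.5, 7.6) and moved to about (6.9, 7.2).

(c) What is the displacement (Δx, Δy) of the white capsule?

(3.3, 3.2)

From the two frames, the white capsule sits at roughly (5.2, 2.0) before and (8.5, 5.2) after.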